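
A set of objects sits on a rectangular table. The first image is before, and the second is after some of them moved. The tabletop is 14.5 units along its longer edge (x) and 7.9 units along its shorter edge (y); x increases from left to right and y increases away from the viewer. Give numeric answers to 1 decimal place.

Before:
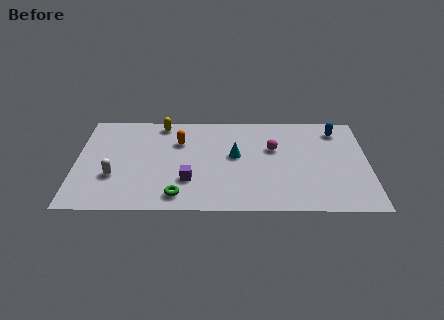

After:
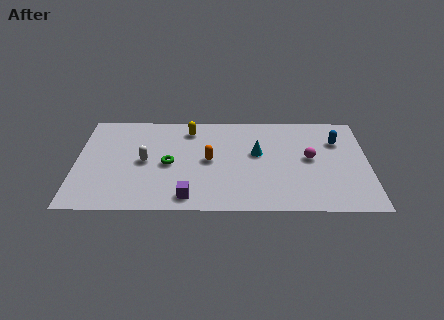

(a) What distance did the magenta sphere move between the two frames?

2.0

The magenta sphere was near (9.8, 5.0) before and (11.6, 4.2) after, so it travelled √(1.8² + 0.8²) ≈ 2.0 units.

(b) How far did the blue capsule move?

0.9

The blue capsule was near (13.0, 6.5) before and (13.0, 5.6) after, so it travelled √(0.0² + 0.9²) ≈ 0.9 units.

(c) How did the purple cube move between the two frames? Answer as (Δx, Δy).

(0.0, -1.3)

From the two frames, the purple cube sits at roughly (5.6, 2.4) before and (5.6, 1.1) after.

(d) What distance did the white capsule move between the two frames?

1.9

The white capsule moved from about (1.9, 2.7) to (3.4, 3.9), a distance of √(1.5² + 1.2²) ≈ 1.9.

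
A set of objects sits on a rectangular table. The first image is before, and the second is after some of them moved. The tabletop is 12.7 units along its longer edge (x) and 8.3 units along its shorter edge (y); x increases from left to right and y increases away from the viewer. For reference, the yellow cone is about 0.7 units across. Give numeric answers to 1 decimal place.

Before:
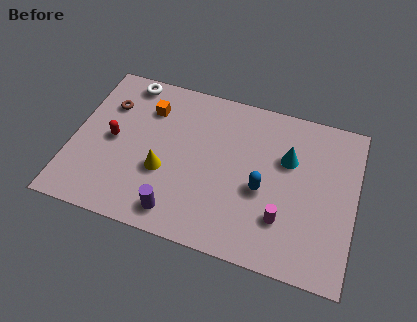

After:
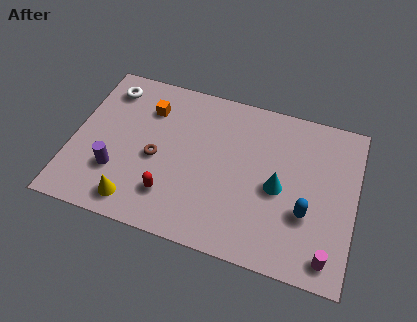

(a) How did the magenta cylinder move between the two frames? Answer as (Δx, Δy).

(2.1, -1.2)

From the two frames, the magenta cylinder sits at roughly (9.6, 2.3) before and (11.7, 1.1) after.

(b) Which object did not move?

the orange cube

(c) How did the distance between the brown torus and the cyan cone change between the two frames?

-2.7

The distance was about 8.2 in the first image and 5.5 in the second, so they moved 2.7 units closer together.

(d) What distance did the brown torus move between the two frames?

3.3

From (1.4, 5.9) to (3.8, 3.7), the brown torus covered √(2.4² + 2.2²) ≈ 3.3 units.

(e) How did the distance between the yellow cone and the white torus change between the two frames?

+1.1

The distance was about 4.8 in the first image and 5.9 in the second, so they moved 1.1 units further apart.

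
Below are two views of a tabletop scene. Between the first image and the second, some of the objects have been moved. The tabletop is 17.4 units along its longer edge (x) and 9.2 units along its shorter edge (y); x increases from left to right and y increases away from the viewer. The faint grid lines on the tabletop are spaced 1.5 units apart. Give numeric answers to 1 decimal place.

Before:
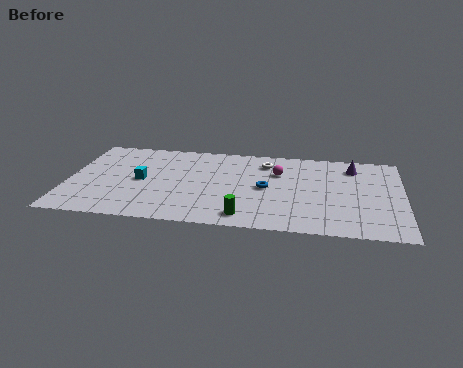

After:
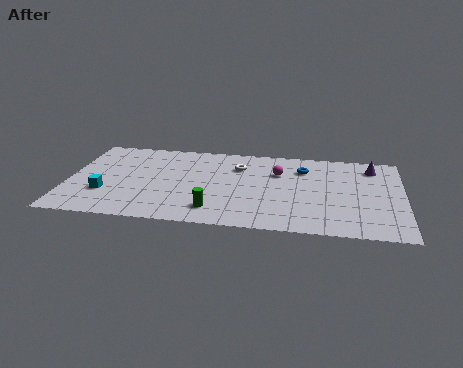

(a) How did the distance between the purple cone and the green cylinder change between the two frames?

+1.7

The distance was about 8.2 in the first image and 9.9 in the second, so they moved 1.7 units further apart.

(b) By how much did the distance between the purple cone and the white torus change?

+2.4

Before: roughly 4.6 units apart; after: 7.0. That's 2.4 units further apart.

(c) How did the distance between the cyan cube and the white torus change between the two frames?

+0.8

They were about 7.0 units apart before and 7.8 after — 0.8 units further apart.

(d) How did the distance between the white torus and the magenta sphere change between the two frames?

+0.9

The distance was about 1.2 in the first image and 2.1 in the second, so they moved 0.9 units further apart.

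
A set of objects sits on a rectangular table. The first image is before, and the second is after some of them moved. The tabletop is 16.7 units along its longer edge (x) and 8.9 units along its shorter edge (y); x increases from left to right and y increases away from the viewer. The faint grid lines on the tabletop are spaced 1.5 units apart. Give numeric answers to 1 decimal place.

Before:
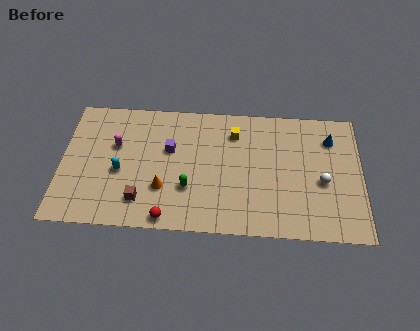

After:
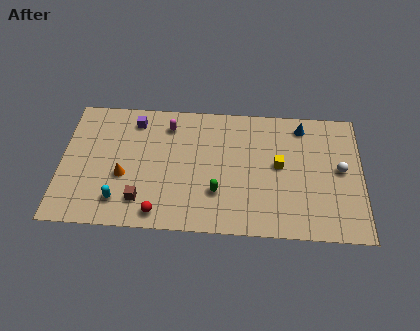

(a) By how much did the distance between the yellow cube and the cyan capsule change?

+2.3

The distance was about 7.0 in the first image and 9.3 in the second, so they moved 2.3 units further apart.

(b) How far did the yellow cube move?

3.3

From (9.6, 6.9) to (12.1, 4.8), the yellow cube covered √(2.5² + 2.1²) ≈ 3.3 units.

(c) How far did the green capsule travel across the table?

1.6

The green capsule moved from about (7.1, 2.9) to (8.7, 2.7), a distance of √(1.6² + 0.2²) ≈ 1.6.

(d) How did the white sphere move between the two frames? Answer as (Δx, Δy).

(1.0, 0.9)

From the two frames, the white sphere sits at roughly (14.5, 3.8) before and (15.5, 4.7) after.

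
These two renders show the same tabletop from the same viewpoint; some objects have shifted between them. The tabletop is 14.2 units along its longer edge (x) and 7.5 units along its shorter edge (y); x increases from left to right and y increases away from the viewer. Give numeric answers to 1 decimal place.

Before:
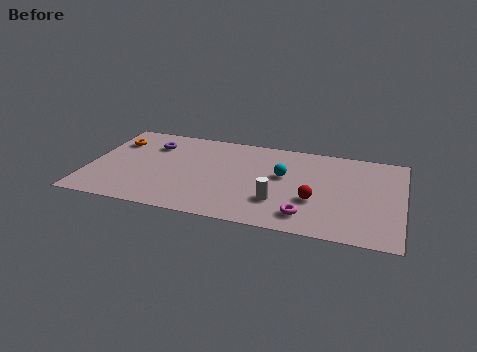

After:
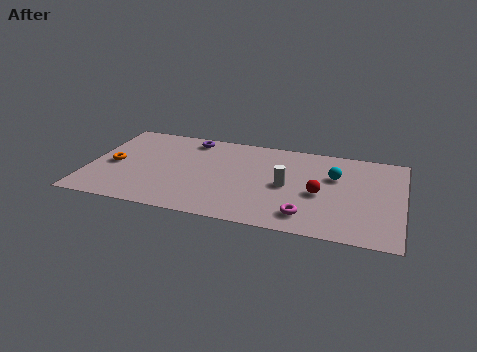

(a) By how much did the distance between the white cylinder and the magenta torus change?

+0.9

Before: roughly 1.5 units apart; after: 2.4. That's 0.9 units further apart.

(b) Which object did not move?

the magenta torus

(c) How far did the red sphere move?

0.6

From (10.3, 2.7) to (10.5, 3.3), the red sphere covered √(0.2² + 0.6²) ≈ 0.6 units.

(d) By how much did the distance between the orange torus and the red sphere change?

-0.3

The distance was about 9.7 in the first image and 9.4 in the second, so they moved 0.3 units closer together.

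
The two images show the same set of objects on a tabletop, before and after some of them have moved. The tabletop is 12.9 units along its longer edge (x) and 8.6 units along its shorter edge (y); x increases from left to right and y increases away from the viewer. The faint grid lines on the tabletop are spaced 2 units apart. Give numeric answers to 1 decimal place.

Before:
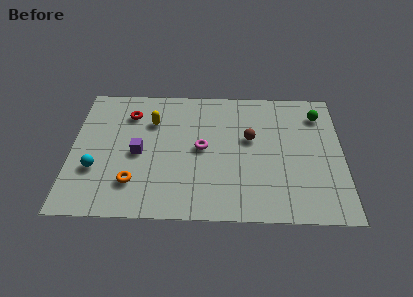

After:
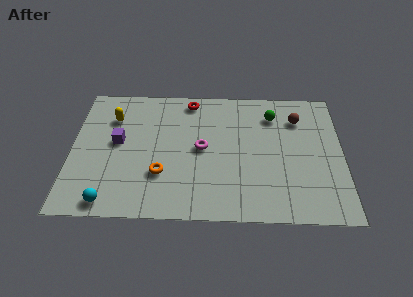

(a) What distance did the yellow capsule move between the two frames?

1.9

From (3.8, 6.1) to (1.9, 6.3), the yellow capsule covered √(1.9² + 0.2²) ≈ 1.9 units.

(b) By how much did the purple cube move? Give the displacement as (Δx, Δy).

(-1.0, 0.7)

The purple cube was at about (3.2, 4.0) and moved to about (2.2, 4.7).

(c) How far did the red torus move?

3.1

The red torus was near (2.7, 6.6) before and (5.6, 7.6) after, so it travelled √(2.9² + 1.0²) ≈ 3.1 units.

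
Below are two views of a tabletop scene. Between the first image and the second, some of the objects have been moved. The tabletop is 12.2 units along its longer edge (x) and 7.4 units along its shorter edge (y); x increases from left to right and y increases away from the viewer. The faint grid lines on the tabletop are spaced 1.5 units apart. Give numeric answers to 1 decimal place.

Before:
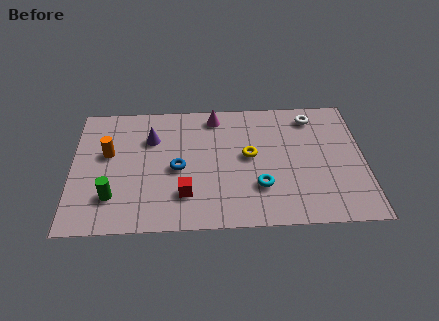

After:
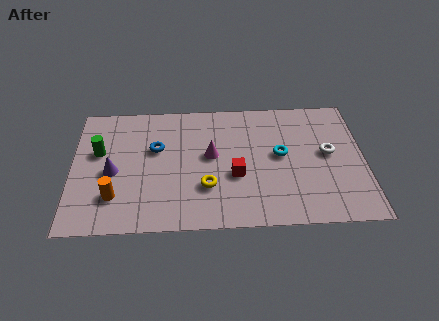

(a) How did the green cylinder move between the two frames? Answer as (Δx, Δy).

(-0.6, 2.6)

From the two frames, the green cylinder sits at roughly (1.7, 1.9) before and (1.1, 4.5) after.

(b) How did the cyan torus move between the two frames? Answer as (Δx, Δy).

(0.9, 1.8)

From the two frames, the cyan torus sits at roughly (7.8, 2.2) before and (8.7, 4.0) after.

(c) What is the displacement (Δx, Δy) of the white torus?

(0.6, -2.2)

From the two frames, the white torus sits at roughly (10.1, 6.2) before and (10.7, 4.0) after.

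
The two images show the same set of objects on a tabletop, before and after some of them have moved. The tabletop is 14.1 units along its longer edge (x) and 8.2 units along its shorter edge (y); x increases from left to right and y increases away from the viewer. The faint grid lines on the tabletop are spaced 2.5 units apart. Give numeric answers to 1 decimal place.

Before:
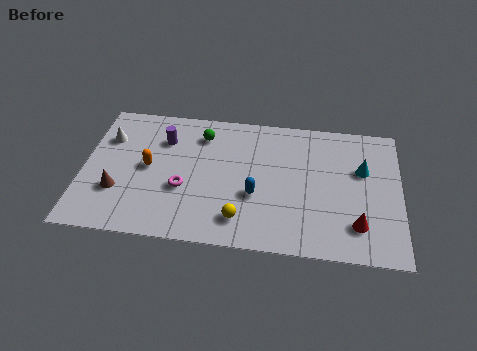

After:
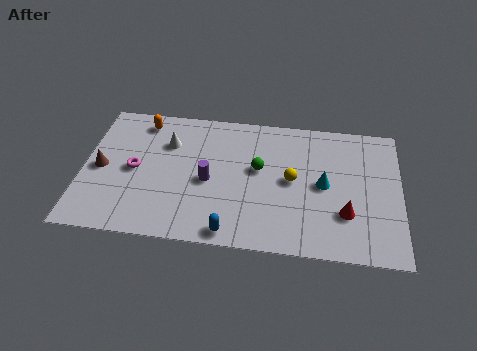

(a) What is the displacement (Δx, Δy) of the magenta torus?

(-2.2, 0.9)

The magenta torus started near (4.5, 3.1) and ended near (2.3, 4.0).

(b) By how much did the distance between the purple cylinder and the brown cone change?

+0.9

The distance was about 3.9 in the first image and 4.8 in the second, so they moved 0.9 units further apart.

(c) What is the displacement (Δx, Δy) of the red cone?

(-0.5, 0.6)

From the two frames, the red cone sits at roughly (12.2, 1.9) before and (11.7, 2.5) after.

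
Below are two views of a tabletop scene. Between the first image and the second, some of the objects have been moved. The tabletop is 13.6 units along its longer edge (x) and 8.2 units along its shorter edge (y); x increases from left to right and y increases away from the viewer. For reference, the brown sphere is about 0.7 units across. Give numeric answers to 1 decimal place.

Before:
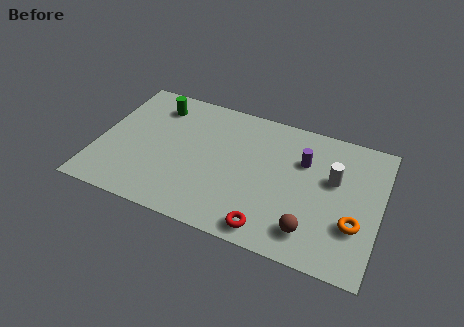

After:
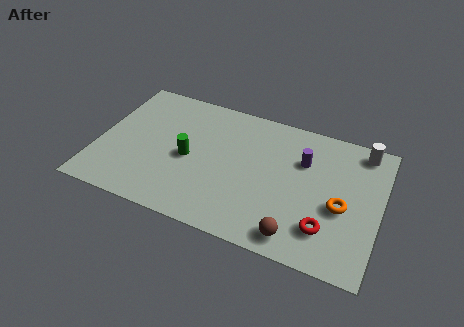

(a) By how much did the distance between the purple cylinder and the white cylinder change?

+1.5

The distance was about 1.6 in the first image and 3.1 in the second, so they moved 1.5 units further apart.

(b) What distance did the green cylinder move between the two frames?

3.4

From (2.5, 6.6) to (4.4, 3.8), the green cylinder covered √(1.9² + 2.8²) ≈ 3.4 units.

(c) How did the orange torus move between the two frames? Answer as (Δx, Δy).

(-0.7, 0.8)

The orange torus was at about (12.5, 2.7) and moved to about (11.8, 3.5).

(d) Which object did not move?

the purple cylinder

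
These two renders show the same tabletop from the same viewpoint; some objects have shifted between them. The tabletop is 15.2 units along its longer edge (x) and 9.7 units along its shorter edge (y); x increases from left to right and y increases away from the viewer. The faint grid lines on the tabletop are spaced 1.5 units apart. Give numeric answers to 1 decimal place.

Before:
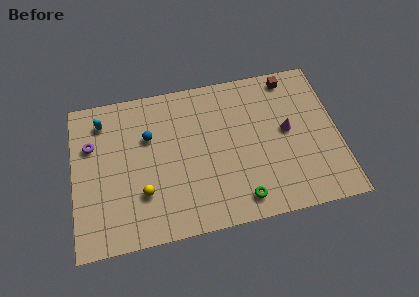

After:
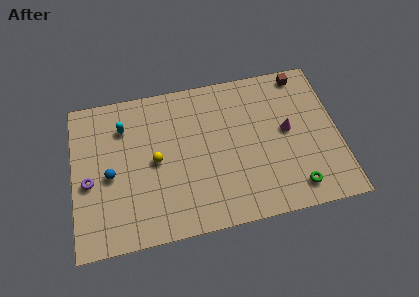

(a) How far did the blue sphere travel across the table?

3.0

From (4.4, 6.4) to (2.1, 4.4), the blue sphere covered √(2.3² + 2.0²) ≈ 3.0 units.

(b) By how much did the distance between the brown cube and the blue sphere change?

+3.5

They were about 8.6 units apart before and 12.1 after — 3.5 units further apart.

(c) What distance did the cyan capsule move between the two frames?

1.3

From (1.8, 7.9) to (3.0, 7.3), the cyan capsule covered √(1.2² + 0.6²) ≈ 1.3 units.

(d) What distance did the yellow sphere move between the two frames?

2.1

The yellow sphere was near (3.9, 2.9) before and (4.7, 4.8) after, so it travelled √(0.8² + 1.9²) ≈ 2.1 units.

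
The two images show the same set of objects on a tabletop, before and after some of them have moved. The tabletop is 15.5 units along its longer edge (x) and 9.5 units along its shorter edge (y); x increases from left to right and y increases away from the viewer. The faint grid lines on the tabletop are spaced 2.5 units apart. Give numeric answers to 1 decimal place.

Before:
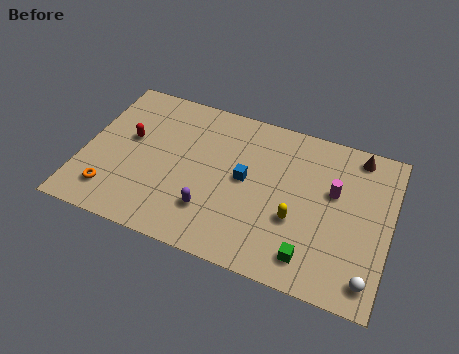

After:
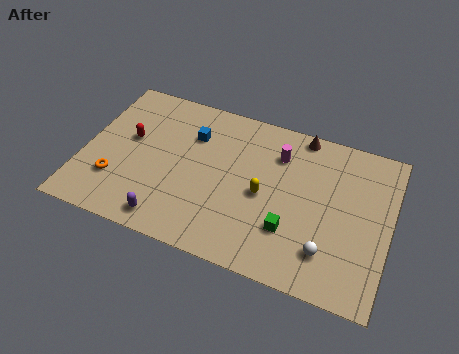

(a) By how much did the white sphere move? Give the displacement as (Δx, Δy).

(-2.1, 0.8)

The white sphere was at about (14.7, 1.4) and moved to about (12.6, 2.2).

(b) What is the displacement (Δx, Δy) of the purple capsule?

(-2.0, -1.3)

The purple capsule started near (6.7, 2.5) and ended near (4.7, 1.2).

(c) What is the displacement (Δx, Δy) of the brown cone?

(-2.9, 0.3)

The brown cone started near (13.6, 8.4) and ended near (10.7, 8.7).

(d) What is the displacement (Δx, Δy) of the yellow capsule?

(-1.7, 0.9)

From the two frames, the yellow capsule sits at roughly (10.9, 3.5) before and (9.2, 4.4) after.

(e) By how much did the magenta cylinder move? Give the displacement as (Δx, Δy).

(-2.9, 1.3)

From the two frames, the magenta cylinder sits at roughly (12.6, 5.8) before and (9.7, 7.1) after.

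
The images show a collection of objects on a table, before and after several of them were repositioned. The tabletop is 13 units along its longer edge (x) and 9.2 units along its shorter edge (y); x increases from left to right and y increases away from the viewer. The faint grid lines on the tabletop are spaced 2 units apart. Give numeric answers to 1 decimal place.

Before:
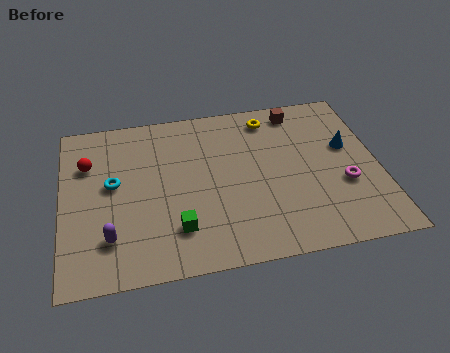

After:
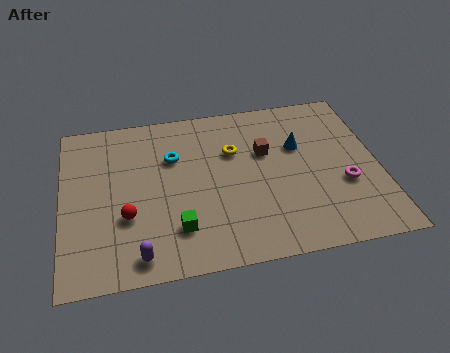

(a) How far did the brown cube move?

2.7

The brown cube moved from about (9.9, 8.0) to (8.4, 5.8), a distance of √(1.5² + 2.2²) ≈ 2.7.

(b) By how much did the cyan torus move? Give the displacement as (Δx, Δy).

(2.5, 1.1)

The cyan torus started near (2.1, 5.1) and ended near (4.6, 6.2).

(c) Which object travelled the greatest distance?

the red sphere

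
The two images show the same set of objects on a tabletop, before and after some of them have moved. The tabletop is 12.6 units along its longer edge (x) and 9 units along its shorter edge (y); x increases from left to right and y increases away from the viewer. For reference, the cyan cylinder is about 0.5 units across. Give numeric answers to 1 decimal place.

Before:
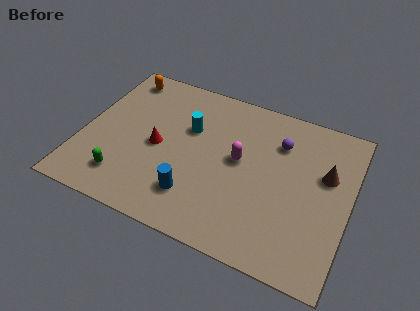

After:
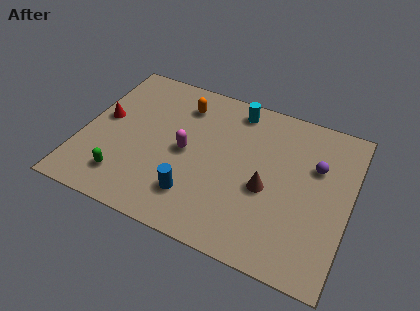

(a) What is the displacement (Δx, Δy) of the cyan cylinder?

(2.0, 2.0)

The cyan cylinder started near (4.9, 5.8) and ended near (6.9, 7.8).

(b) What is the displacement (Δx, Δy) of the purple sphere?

(1.8, -0.7)

From the two frames, the purple sphere sits at roughly (9.1, 6.6) before and (10.9, 5.9) after.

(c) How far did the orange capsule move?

3.2

The orange capsule was near (1.3, 7.8) before and (4.4, 7.1) after, so it travelled √(3.1² + 0.7²) ≈ 3.2 units.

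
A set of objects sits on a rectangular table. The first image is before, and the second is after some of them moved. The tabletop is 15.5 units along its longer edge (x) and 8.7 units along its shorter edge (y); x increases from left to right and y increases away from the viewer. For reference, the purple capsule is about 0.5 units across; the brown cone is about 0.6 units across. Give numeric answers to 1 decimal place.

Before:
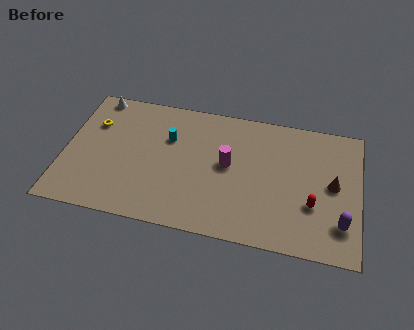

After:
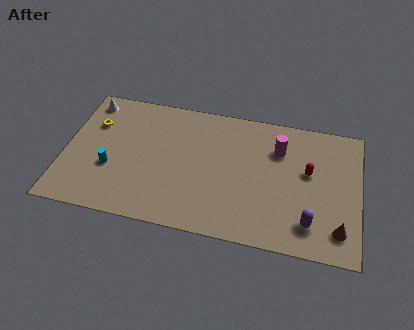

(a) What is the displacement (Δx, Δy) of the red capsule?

(-0.3, 2.1)

From the two frames, the red capsule sits at roughly (13.1, 3.0) before and (12.8, 5.1) after.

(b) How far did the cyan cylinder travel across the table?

3.9

The cyan cylinder moved from about (5.4, 5.8) to (2.5, 3.2), a distance of √(2.9² + 2.6²) ≈ 3.9.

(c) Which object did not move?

the yellow torus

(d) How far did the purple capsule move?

1.6

The purple capsule moved from about (14.6, 2.1) to (13.0, 1.8), a distance of √(1.6² + 0.3²) ≈ 1.6.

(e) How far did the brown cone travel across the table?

2.8

The brown cone moved from about (14.1, 4.5) to (14.5, 1.7), a distance of √(0.4² + 2.8²) ≈ 2.8.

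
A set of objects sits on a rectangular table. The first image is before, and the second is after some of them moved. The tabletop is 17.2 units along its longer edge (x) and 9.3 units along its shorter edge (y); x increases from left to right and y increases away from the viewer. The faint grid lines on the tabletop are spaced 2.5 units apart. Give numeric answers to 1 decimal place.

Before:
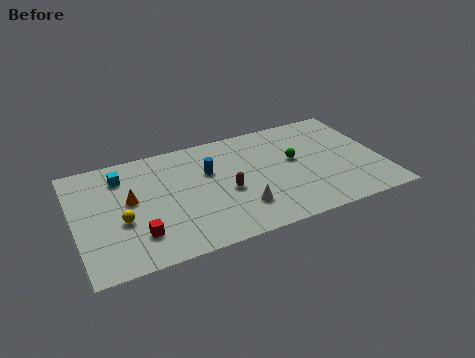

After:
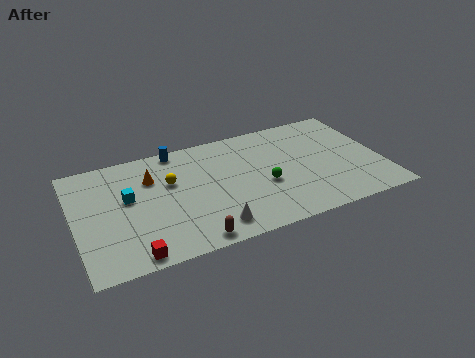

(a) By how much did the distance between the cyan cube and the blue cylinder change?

-0.7

Before: roughly 5.0 units apart; after: 4.3. That's 0.7 units closer together.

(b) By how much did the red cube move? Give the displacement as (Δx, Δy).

(-0.4, -1.4)

The red cube was at about (3.3, 2.3) and moved to about (2.9, 0.9).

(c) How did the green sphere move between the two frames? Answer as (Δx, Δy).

(-1.9, -1.5)

The green sphere started near (12.4, 5.3) and ended near (10.5, 3.8).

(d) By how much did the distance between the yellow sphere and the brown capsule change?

-0.9

The distance was about 5.9 in the first image and 5.0 in the second, so they moved 0.9 units closer together.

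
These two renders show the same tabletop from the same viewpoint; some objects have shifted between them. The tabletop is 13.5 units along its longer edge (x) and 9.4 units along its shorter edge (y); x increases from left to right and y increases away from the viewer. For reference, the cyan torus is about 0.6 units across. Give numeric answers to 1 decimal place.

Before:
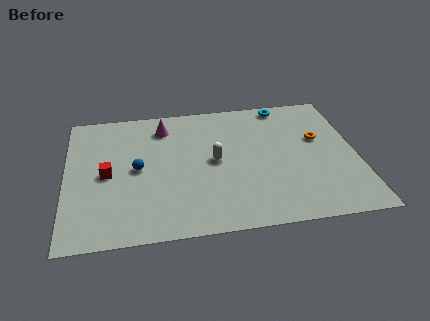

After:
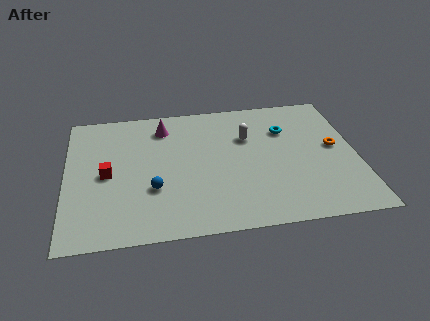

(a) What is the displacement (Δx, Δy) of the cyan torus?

(0.0, -1.9)

The cyan torus was at about (10.3, 8.5) and moved to about (10.3, 6.6).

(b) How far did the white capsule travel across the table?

2.2

The white capsule was near (6.9, 4.8) before and (8.5, 6.3) after, so it travelled √(1.6² + 1.5²) ≈ 2.2 units.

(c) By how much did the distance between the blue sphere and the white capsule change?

+1.9

They were about 3.6 units apart before and 5.5 after — 1.9 units further apart.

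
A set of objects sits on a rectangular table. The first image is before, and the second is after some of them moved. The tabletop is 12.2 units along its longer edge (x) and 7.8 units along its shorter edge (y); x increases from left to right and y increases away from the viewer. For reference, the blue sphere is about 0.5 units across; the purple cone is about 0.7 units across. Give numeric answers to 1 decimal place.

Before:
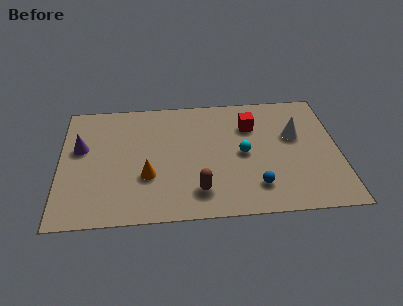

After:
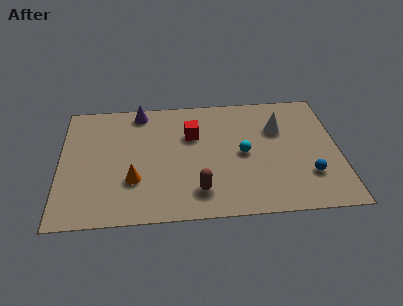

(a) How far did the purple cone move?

3.4

The purple cone was near (0.9, 4.7) before and (3.5, 6.9) after, so it travelled √(2.6² + 2.2²) ≈ 3.4 units.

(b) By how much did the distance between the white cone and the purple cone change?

-3.1

The distance was about 9.4 in the first image and 6.3 in the second, so they moved 3.1 units closer together.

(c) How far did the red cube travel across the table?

2.6

The red cube was near (8.4, 5.6) before and (5.8, 5.2) after, so it travelled √(2.6² + 0.4²) ≈ 2.6 units.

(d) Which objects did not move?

the cyan sphere and the brown capsule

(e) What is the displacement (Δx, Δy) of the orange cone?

(-0.6, -0.2)

From the two frames, the orange cone sits at roughly (3.8, 2.7) before and (3.2, 2.5) after.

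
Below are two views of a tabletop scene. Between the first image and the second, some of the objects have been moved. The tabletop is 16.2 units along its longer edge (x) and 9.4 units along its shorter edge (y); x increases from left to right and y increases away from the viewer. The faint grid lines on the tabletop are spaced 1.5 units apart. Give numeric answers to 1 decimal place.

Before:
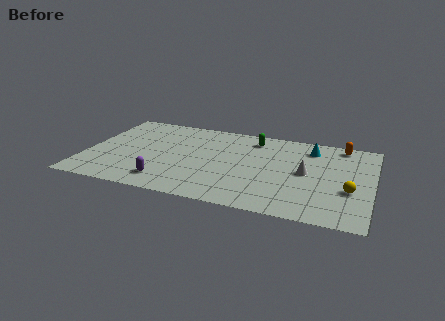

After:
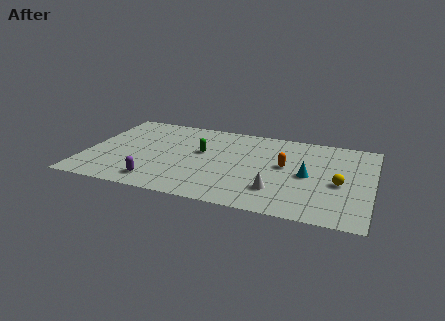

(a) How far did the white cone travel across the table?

2.8

From (12.5, 4.8) to (11.0, 2.4), the white cone covered √(1.5² + 2.4²) ≈ 2.8 units.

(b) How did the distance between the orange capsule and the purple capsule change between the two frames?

-3.7

Before: roughly 11.6 units apart; after: 7.9. That's 3.7 units closer together.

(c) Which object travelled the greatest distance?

the orange capsule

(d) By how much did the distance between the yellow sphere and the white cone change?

+1.0

Before: roughly 2.8 units apart; after: 3.8. That's 1.0 units further apart.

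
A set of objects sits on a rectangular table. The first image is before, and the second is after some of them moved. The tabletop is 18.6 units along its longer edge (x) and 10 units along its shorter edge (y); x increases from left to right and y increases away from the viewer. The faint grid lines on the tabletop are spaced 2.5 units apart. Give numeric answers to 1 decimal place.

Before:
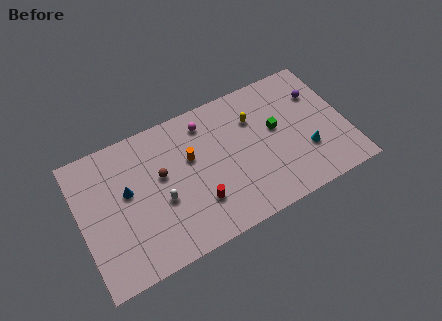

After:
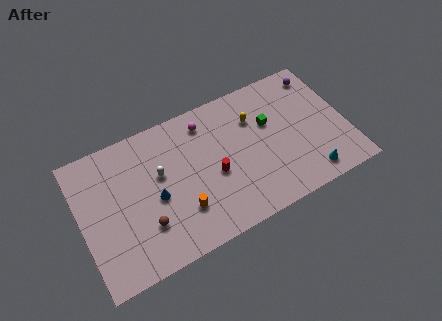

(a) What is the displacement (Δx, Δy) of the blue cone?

(1.8, -1.3)

From the two frames, the blue cone sits at roughly (3.3, 5.8) before and (5.1, 4.5) after.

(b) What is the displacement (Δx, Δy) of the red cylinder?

(1.3, 1.5)

The red cylinder was at about (7.9, 2.8) and moved to about (9.2, 4.3).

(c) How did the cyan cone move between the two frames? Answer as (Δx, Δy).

(-0.1, -1.8)

The cyan cone started near (15.6, 3.2) and ended near (15.5, 1.4).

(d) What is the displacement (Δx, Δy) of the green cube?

(-0.4, 0.6)

From the two frames, the green cube sits at roughly (13.8, 5.7) before and (13.4, 6.3) after.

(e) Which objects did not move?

the magenta sphere and the yellow capsule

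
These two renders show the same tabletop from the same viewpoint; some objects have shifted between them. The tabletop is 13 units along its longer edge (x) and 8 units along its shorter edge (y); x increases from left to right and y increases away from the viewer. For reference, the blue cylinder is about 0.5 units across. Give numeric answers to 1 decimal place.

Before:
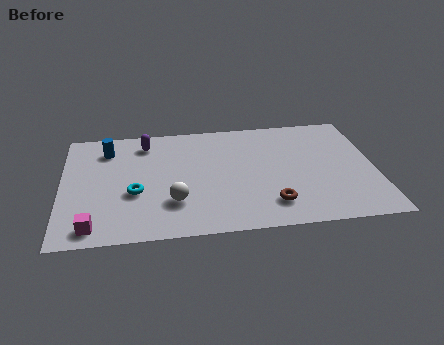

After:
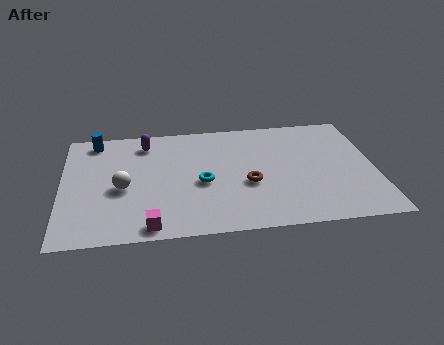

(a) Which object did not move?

the purple capsule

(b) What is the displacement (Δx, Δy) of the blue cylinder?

(-0.5, 0.7)

From the two frames, the blue cylinder sits at roughly (1.9, 6.3) before and (1.4, 7.0) after.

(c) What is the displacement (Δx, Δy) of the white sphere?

(-2.1, 1.2)

The white sphere was at about (4.6, 2.3) and moved to about (2.5, 3.5).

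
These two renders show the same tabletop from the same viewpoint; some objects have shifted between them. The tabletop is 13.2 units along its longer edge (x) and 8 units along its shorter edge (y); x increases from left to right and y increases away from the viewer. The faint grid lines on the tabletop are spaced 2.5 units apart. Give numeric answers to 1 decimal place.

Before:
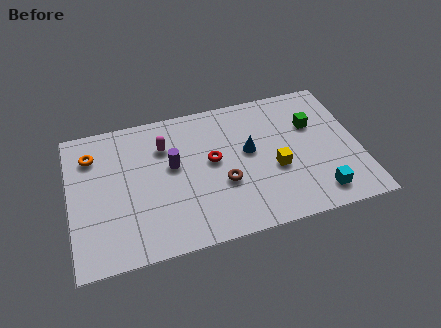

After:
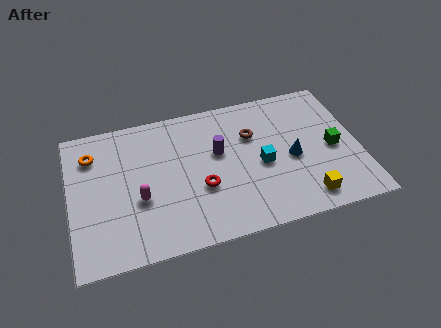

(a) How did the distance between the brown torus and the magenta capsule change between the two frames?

+2.0

The distance was about 3.8 in the first image and 5.8 in the second, so they moved 2.0 units further apart.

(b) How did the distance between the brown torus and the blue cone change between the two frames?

+0.5

Before: roughly 2.0 units apart; after: 2.5. That's 0.5 units further apart.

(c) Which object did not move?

the orange torus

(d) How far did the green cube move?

1.8

The green cube was near (11.2, 5.3) before and (12.0, 3.7) after, so it travelled √(0.8² + 1.6²) ≈ 1.8 units.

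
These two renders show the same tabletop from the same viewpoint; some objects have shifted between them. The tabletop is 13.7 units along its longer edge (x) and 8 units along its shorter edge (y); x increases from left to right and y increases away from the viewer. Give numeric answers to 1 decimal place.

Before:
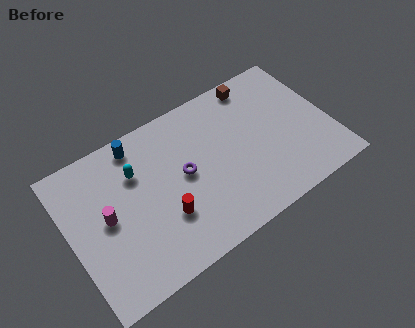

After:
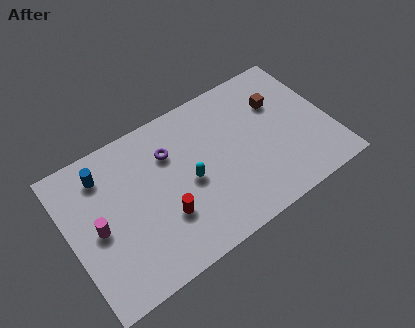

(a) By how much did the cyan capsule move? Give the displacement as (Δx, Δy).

(2.5, -1.9)

The cyan capsule started near (3.7, 5.6) and ended near (6.2, 3.7).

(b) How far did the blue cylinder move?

2.0

The blue cylinder moved from about (4.0, 7.0) to (2.1, 6.4), a distance of √(1.9² + 0.6²) ≈ 2.0.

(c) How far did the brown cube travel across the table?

1.8

The brown cube moved from about (10.4, 7.1) to (11.3, 5.5), a distance of √(0.9² + 1.6²) ≈ 1.8.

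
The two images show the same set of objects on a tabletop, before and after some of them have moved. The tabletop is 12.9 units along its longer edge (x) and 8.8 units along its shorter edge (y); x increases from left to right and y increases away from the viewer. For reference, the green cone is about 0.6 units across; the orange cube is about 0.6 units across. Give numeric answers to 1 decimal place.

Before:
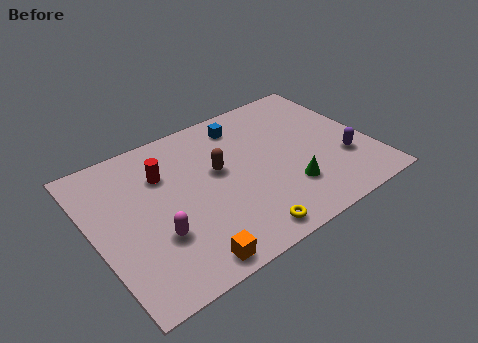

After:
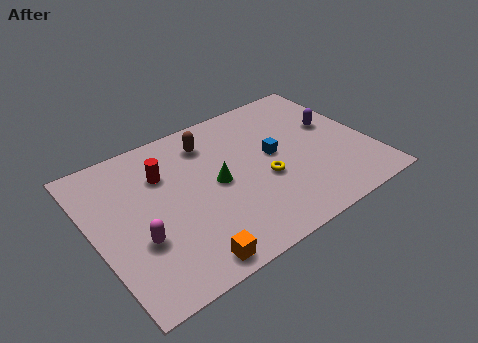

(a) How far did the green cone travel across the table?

3.6

The green cone was near (8.7, 2.4) before and (5.7, 4.4) after, so it travelled √(3.0² + 2.0²) ≈ 3.6 units.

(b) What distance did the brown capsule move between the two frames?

1.9

From (5.9, 5.1) to (5.8, 7.0), the brown capsule covered √(0.1² + 1.9²) ≈ 1.9 units.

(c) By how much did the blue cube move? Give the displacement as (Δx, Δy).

(1.0, -2.6)

The blue cube was at about (7.5, 7.3) and moved to about (8.5, 4.7).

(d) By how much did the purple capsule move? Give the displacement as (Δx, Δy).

(0.0, 2.4)

From the two frames, the purple capsule sits at roughly (11.5, 2.8) before and (11.5, 5.2) after.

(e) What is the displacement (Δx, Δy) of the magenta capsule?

(-0.8, 0.2)

The magenta capsule started near (2.6, 2.9) and ended near (1.8, 3.1).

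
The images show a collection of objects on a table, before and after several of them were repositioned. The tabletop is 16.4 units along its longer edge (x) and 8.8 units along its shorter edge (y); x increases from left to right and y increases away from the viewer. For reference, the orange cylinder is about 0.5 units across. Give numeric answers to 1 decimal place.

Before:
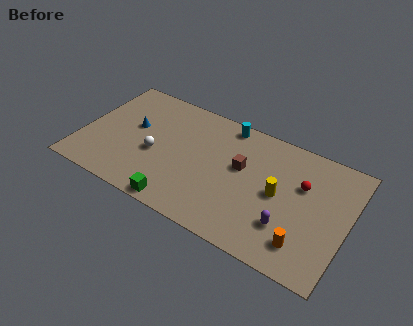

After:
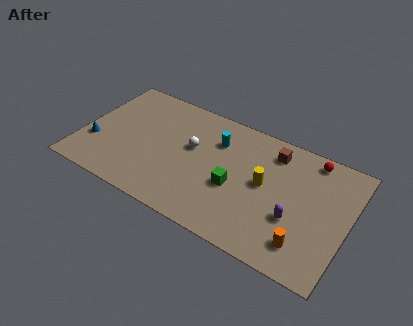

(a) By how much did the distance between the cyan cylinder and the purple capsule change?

-0.9

They were about 7.0 units apart before and 6.1 after — 0.9 units closer together.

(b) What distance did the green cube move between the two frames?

4.1

The green cube moved from about (6.6, 0.8) to (9.6, 3.6), a distance of √(3.0² + 2.8²) ≈ 4.1.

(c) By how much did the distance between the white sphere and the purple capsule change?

-1.6

The distance was about 8.5 in the first image and 6.9 in the second, so they moved 1.6 units closer together.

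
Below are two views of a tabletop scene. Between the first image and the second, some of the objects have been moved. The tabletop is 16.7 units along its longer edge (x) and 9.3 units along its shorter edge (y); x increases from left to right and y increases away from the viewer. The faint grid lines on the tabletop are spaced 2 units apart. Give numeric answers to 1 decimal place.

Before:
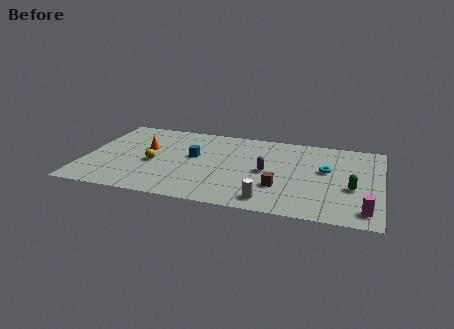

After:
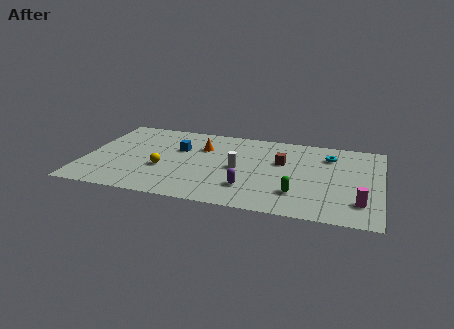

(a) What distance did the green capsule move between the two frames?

3.3

The green capsule was near (15.1, 3.7) before and (12.1, 2.4) after, so it travelled √(3.0² + 1.3²) ≈ 3.3 units.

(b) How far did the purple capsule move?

2.3

The purple capsule moved from about (10.3, 4.5) to (9.4, 2.4), a distance of √(0.9² + 2.1²) ≈ 2.3.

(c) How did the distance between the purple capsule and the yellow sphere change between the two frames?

-1.4

The distance was about 6.4 in the first image and 5.0 in the second, so they moved 1.4 units closer together.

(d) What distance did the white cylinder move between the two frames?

3.7

The white cylinder moved from about (10.6, 1.3) to (8.7, 4.5), a distance of √(1.9² + 3.2²) ≈ 3.7.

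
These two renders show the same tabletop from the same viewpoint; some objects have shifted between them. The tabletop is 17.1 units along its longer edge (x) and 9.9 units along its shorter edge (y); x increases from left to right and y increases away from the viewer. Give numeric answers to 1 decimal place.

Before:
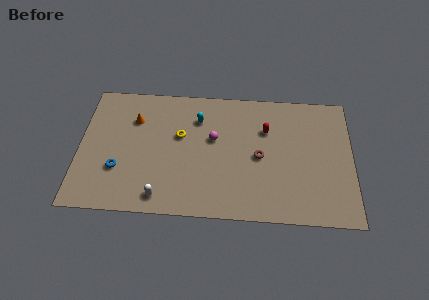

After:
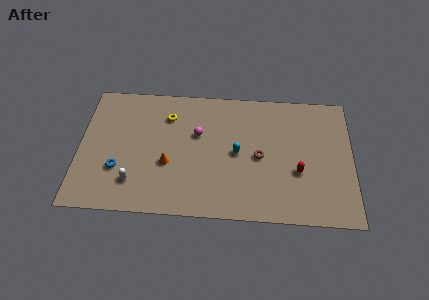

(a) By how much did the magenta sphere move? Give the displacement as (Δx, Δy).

(-1.0, 0.3)

The magenta sphere started near (8.4, 5.9) and ended near (7.4, 6.2).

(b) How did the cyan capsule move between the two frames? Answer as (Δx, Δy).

(2.5, -2.5)

From the two frames, the cyan capsule sits at roughly (7.4, 7.4) before and (9.9, 4.9) after.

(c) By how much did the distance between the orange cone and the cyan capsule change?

+0.4

Before: roughly 4.0 units apart; after: 4.4. That's 0.4 units further apart.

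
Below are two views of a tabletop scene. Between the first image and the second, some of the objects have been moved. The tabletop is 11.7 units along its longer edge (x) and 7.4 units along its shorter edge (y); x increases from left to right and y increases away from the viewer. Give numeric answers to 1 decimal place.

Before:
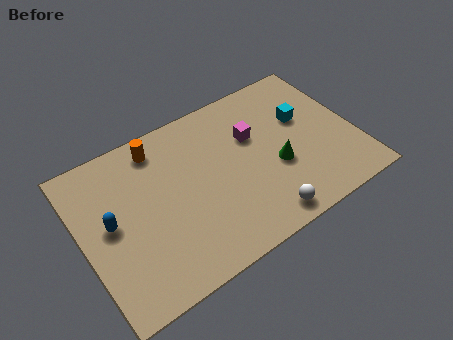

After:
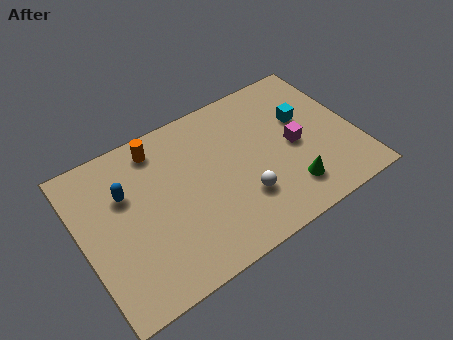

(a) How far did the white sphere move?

1.4

The white sphere was near (7.2, 0.9) before and (6.6, 2.2) after, so it travelled √(0.6² + 1.3²) ≈ 1.4 units.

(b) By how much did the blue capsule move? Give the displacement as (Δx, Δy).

(0.8, 1.0)

The blue capsule started near (1.2, 3.9) and ended near (2.0, 4.9).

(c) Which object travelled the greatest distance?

the magenta cube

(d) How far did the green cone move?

1.3

The green cone moved from about (8.2, 2.9) to (8.5, 1.6), a distance of √(0.3² + 1.3²) ≈ 1.3.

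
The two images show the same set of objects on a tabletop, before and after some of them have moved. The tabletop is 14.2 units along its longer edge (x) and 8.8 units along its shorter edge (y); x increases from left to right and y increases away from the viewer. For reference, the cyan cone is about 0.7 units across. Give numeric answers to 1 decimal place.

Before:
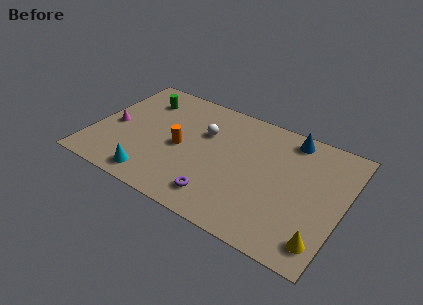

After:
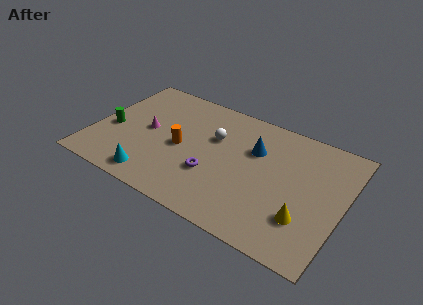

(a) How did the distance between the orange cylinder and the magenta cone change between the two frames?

-1.9

They were about 3.9 units apart before and 2.0 after — 1.9 units closer together.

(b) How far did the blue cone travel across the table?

2.5

The blue cone moved from about (10.8, 7.7) to (9.0, 5.9), a distance of √(1.8² + 1.8²) ≈ 2.5.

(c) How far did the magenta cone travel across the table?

2.0

The magenta cone moved from about (1.1, 4.0) to (3.0, 4.5), a distance of √(1.9² + 0.5²) ≈ 2.0.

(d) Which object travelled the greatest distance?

the green cylinder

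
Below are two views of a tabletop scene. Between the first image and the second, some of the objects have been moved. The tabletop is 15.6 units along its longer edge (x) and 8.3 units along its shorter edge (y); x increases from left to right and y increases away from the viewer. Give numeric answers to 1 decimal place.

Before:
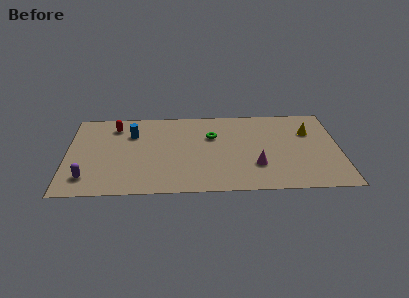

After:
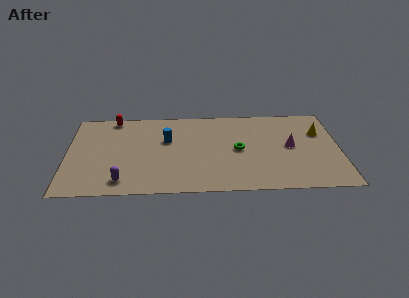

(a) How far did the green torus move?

2.1

The green torus was near (8.3, 5.5) before and (9.8, 4.1) after, so it travelled √(1.5² + 1.4²) ≈ 2.1 units.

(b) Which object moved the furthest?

the magenta cone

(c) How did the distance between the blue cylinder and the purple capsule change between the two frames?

-0.3

They were about 4.9 units apart before and 4.6 after — 0.3 units closer together.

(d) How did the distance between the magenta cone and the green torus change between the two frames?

-0.9

They were about 3.9 units apart before and 3.0 after — 0.9 units closer together.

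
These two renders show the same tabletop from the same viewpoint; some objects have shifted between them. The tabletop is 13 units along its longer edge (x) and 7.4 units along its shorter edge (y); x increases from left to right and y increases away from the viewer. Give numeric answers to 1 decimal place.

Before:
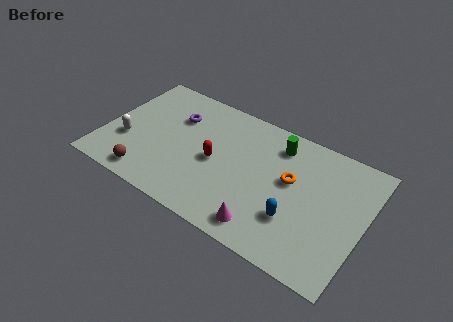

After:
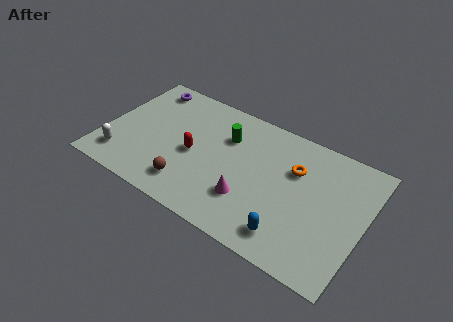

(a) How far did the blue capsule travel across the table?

1.0

The blue capsule was near (9.8, 2.3) before and (9.7, 1.3) after, so it travelled √(0.1² + 1.0²) ≈ 1.0 units.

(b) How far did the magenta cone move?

1.5

From (8.5, 1.1) to (7.5, 2.2), the magenta cone covered √(1.0² + 1.1²) ≈ 1.5 units.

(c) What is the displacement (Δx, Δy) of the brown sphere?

(2.0, 0.5)

From the two frames, the brown sphere sits at roughly (2.6, 1.0) before and (4.6, 1.5) after.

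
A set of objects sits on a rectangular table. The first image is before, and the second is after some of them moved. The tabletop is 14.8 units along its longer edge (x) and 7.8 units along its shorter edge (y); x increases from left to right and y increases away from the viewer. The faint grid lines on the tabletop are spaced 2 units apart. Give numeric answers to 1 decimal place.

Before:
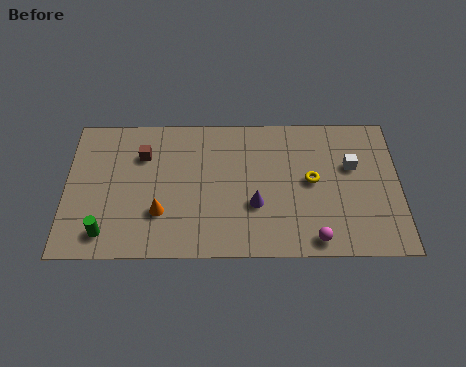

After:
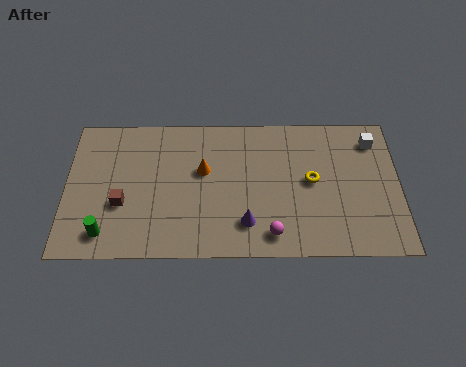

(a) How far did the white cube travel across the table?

1.7

The white cube moved from about (12.7, 4.9) to (13.7, 6.3), a distance of √(1.0² + 1.4²) ≈ 1.7.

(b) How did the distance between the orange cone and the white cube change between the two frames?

-1.1

The distance was about 8.9 in the first image and 7.8 in the second, so they moved 1.1 units closer together.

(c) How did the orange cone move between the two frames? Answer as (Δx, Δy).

(1.9, 2.3)

The orange cone started near (4.2, 2.4) and ended near (6.1, 4.7).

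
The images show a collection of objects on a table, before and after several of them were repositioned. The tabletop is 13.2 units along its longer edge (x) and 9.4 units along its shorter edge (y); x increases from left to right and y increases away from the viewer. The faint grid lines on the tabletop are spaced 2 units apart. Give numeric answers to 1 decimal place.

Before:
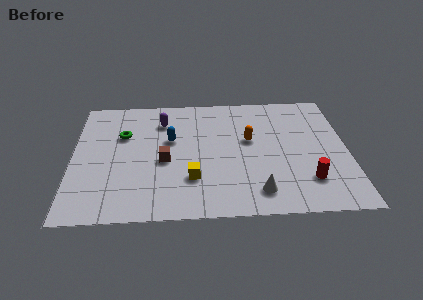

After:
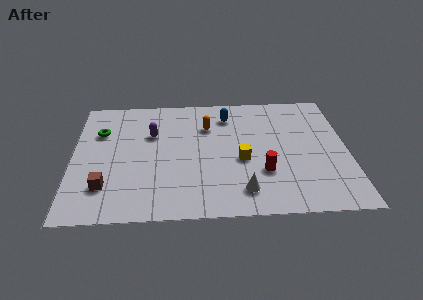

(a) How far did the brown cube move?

3.3

From (4.4, 4.1) to (1.6, 2.3), the brown cube covered √(2.8² + 1.8²) ≈ 3.3 units.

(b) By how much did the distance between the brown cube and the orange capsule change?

+2.3

They were about 4.3 units apart before and 6.6 after — 2.3 units further apart.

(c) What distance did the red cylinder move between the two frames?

2.2

The red cylinder moved from about (11.2, 2.3) to (9.1, 3.0), a distance of √(2.1² + 0.7²) ≈ 2.2.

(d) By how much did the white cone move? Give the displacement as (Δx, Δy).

(-0.7, 0.1)

The white cone was at about (8.8, 1.6) and moved to about (8.1, 1.7).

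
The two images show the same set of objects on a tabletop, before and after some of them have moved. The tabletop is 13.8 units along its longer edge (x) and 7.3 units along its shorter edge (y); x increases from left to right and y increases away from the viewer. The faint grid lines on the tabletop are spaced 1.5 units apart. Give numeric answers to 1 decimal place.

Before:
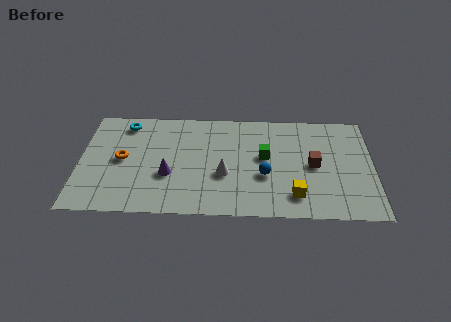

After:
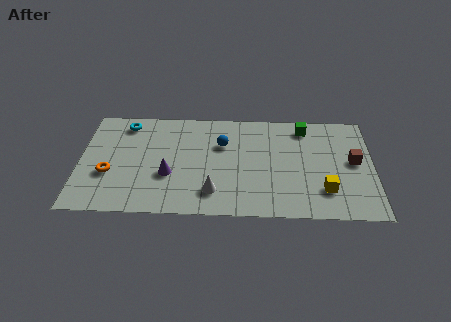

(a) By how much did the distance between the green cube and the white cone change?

+4.0

Before: roughly 2.3 units apart; after: 6.3. That's 4.0 units further apart.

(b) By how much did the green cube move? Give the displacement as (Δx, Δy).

(1.9, 2.1)

From the two frames, the green cube sits at roughly (8.7, 4.1) before and (10.6, 6.2) after.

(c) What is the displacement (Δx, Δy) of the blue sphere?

(-2.0, 2.1)

The blue sphere was at about (8.7, 2.8) and moved to about (6.7, 4.9).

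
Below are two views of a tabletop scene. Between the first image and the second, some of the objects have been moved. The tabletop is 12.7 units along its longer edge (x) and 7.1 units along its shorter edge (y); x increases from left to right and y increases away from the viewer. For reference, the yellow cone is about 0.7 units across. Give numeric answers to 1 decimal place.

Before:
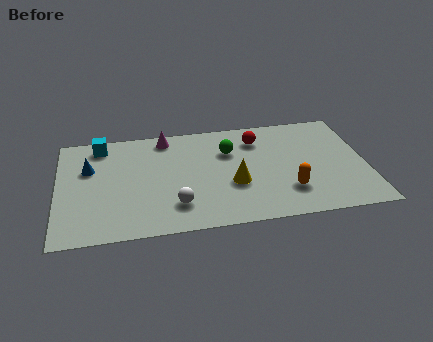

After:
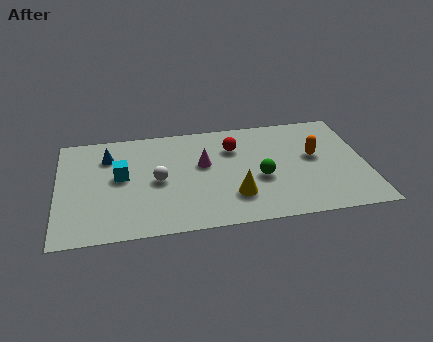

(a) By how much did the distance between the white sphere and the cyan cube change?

-3.7

The distance was about 5.3 in the first image and 1.6 in the second, so they moved 3.7 units closer together.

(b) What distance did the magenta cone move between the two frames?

2.5

The magenta cone was near (4.5, 6.2) before and (6.0, 4.2) after, so it travelled √(1.5² + 2.0²) ≈ 2.5 units.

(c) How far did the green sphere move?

2.3

The green sphere moved from about (7.1, 4.9) to (8.3, 2.9), a distance of √(1.2² + 2.0²) ≈ 2.3.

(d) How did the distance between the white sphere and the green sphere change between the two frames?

+0.3

They were about 3.9 units apart before and 4.2 after — 0.3 units further apart.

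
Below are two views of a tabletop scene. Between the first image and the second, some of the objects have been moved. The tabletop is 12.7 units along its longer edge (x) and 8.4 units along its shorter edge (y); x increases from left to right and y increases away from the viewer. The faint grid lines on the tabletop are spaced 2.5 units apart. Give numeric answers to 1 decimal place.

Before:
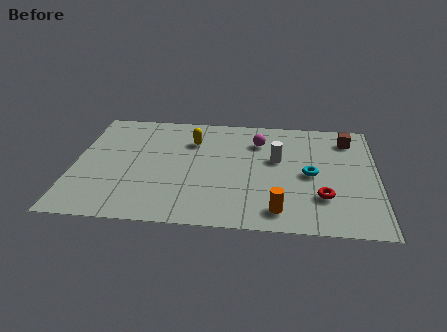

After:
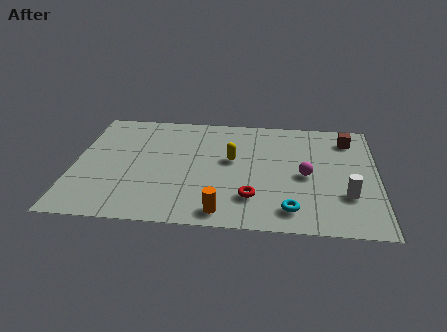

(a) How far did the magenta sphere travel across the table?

3.1

From (7.7, 6.3) to (9.7, 3.9), the magenta sphere covered √(2.0² + 2.4²) ≈ 3.1 units.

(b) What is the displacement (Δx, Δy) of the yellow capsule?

(1.7, -1.3)

The yellow capsule was at about (4.9, 6.1) and moved to about (6.6, 4.8).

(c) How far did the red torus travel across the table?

2.9

From (10.4, 2.4) to (7.5, 2.1), the red torus covered √(2.9² + 0.3²) ≈ 2.9 units.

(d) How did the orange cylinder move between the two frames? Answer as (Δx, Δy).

(-2.3, -0.3)

The orange cylinder started near (8.6, 1.3) and ended near (6.3, 1.0).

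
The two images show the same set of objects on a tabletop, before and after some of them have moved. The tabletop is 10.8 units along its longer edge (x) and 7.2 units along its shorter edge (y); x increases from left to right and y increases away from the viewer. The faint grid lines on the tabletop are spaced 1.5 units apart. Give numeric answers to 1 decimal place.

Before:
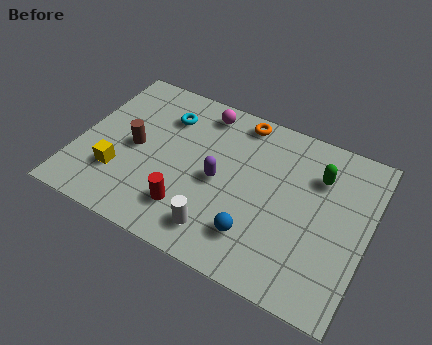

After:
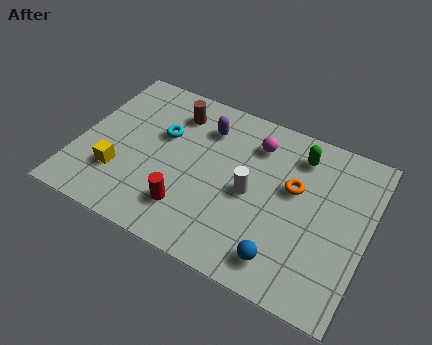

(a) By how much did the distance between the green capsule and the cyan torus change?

-0.6

The distance was about 5.8 in the first image and 5.2 in the second, so they moved 0.6 units closer together.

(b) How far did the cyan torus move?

0.9

From (3.0, 5.4) to (3.0, 4.5), the cyan torus covered √(0.0² + 0.9²) ≈ 0.9 units.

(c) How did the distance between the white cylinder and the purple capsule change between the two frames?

+0.8

Before: roughly 2.1 units apart; after: 2.9. That's 0.8 units further apart.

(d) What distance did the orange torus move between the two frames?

3.1

The orange torus was near (5.7, 6.4) before and (8.0, 4.3) after, so it travelled √(2.3² + 2.1²) ≈ 3.1 units.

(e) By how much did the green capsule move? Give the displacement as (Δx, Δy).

(-0.8, 0.6)

From the two frames, the green capsule sits at roughly (8.8, 5.2) before and (8.0, 5.8) after.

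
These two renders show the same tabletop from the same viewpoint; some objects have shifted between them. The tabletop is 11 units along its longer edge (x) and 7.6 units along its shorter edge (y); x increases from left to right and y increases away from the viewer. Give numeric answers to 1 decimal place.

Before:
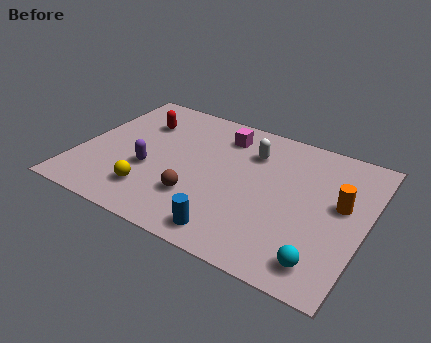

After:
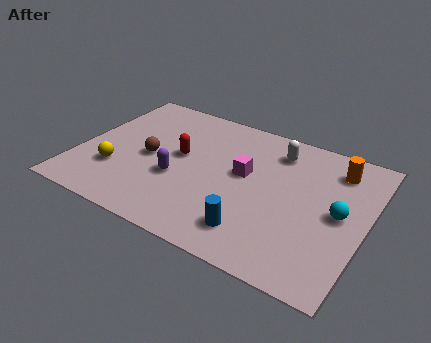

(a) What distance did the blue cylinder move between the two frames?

0.9

The blue cylinder was near (6.3, 1.0) before and (7.1, 1.5) after, so it travelled √(0.8² + 0.5²) ≈ 0.9 units.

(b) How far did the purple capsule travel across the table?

1.1

The purple capsule moved from about (2.8, 2.9) to (3.9, 2.9), a distance of √(1.1² + 0.0²) ≈ 1.1.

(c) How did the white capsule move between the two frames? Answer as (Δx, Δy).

(0.9, 0.5)

From the two frames, the white capsule sits at roughly (6.4, 5.6) before and (7.3, 6.1) after.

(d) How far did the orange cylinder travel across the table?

1.8

The orange cylinder moved from about (10.0, 4.3) to (9.6, 6.1), a distance of √(0.4² + 1.8²) ≈ 1.8.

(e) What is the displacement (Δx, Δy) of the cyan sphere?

(0.3, 2.6)

The cyan sphere started near (9.7, 1.2) and ended near (10.0, 3.8).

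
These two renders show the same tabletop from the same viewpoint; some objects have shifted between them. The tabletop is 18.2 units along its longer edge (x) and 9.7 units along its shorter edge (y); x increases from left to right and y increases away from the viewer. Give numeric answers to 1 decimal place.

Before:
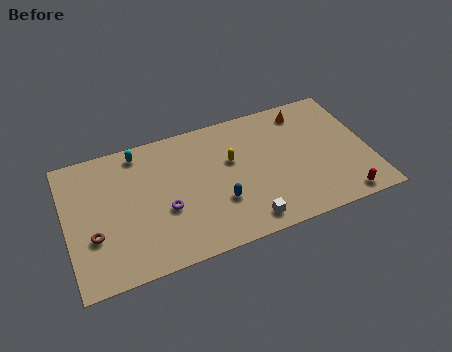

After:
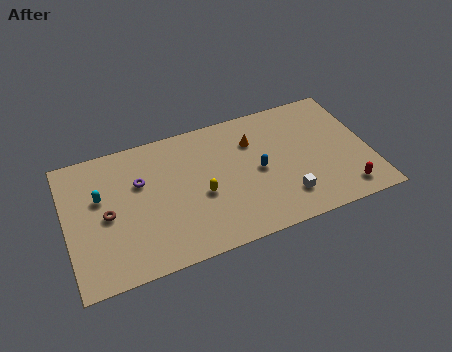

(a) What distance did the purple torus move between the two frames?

2.8

The purple torus was near (5.8, 3.8) before and (4.5, 6.3) after, so it travelled √(1.3² + 2.5²) ≈ 2.8 units.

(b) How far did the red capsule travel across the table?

0.5

The red capsule moved from about (16.2, 1.0) to (16.4, 1.5), a distance of √(0.2² + 0.5²) ≈ 0.5.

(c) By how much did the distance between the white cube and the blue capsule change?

+0.5

Before: roughly 2.4 units apart; after: 2.9. That's 0.5 units further apart.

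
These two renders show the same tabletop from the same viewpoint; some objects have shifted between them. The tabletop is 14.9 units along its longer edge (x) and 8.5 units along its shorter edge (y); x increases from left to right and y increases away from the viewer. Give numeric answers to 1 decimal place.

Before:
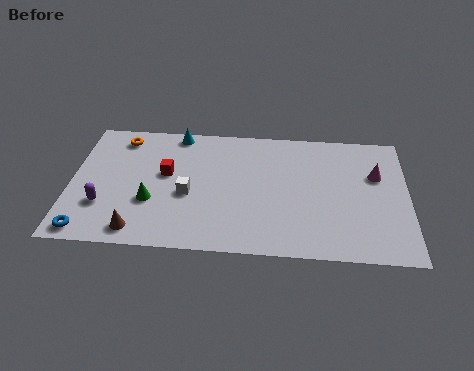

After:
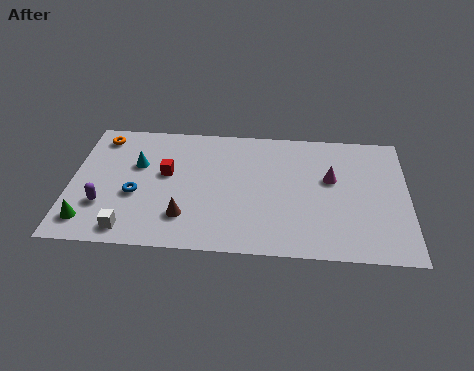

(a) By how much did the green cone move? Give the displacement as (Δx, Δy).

(-2.7, -1.5)

From the two frames, the green cone sits at roughly (3.6, 3.0) before and (0.9, 1.5) after.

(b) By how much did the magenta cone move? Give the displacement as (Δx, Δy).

(-2.0, -0.4)

From the two frames, the magenta cone sits at roughly (13.5, 5.5) before and (11.5, 5.1) after.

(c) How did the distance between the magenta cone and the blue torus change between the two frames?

-4.6

They were about 13.4 units apart before and 8.8 after — 4.6 units closer together.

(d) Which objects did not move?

the red cube and the purple capsule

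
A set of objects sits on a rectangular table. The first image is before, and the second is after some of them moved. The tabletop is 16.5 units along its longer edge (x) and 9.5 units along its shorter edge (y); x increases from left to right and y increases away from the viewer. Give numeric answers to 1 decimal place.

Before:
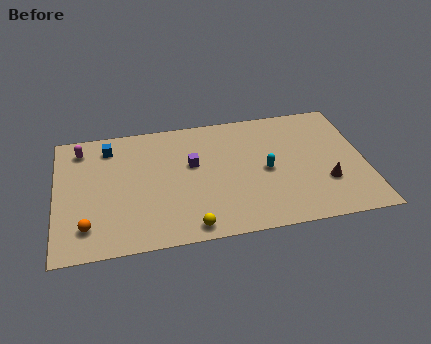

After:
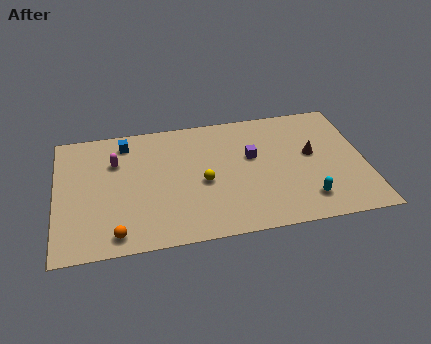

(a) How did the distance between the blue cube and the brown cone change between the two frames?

-2.1

They were about 12.4 units apart before and 10.3 after — 2.1 units closer together.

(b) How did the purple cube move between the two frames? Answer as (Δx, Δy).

(3.2, 0.0)

From the two frames, the purple cube sits at roughly (7.3, 5.7) before and (10.5, 5.7) after.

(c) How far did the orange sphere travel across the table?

1.7

The orange sphere was near (1.6, 2.0) before and (3.1, 1.2) after, so it travelled √(1.5² + 0.8²) ≈ 1.7 units.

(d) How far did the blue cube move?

0.9

From (2.9, 7.8) to (3.8, 8.0), the blue cube covered √(0.9² + 0.2²) ≈ 0.9 units.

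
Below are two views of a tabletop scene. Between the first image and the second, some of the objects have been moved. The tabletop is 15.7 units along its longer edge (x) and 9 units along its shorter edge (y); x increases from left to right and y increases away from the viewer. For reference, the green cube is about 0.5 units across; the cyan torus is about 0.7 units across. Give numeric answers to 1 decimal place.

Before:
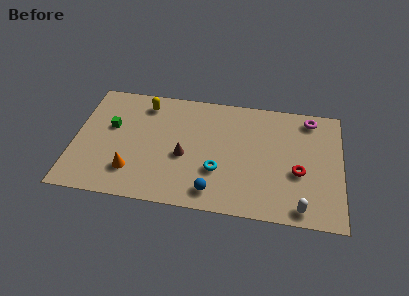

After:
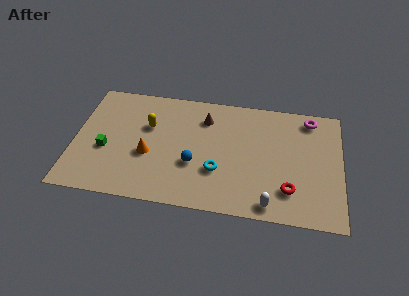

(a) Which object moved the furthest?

the brown cone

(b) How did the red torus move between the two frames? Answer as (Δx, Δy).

(-0.5, -1.4)

The red torus started near (13.2, 3.6) and ended near (12.7, 2.2).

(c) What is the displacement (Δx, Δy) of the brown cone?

(1.1, 3.1)

The brown cone started near (6.5, 3.8) and ended near (7.6, 6.9).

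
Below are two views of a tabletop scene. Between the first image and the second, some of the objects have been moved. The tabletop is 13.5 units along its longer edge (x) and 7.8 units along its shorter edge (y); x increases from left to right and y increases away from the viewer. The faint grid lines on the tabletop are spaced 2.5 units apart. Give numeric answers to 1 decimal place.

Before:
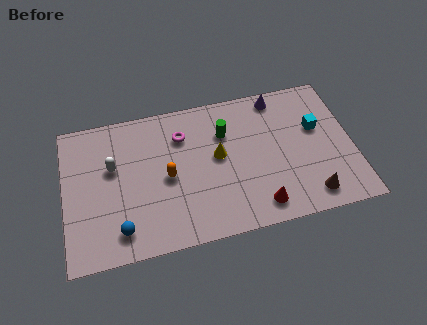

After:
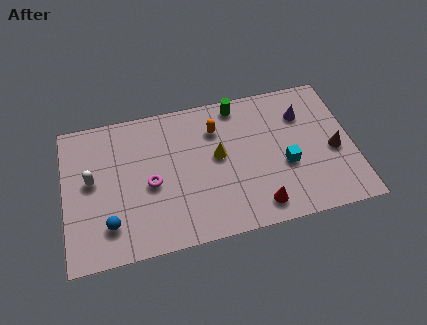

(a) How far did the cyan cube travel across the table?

2.3

The cyan cube was near (11.9, 4.8) before and (10.3, 3.1) after, so it travelled √(1.6² + 1.7²) ≈ 2.3 units.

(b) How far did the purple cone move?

1.6

The purple cone moved from about (10.2, 6.9) to (11.3, 5.7), a distance of √(1.1² + 1.2²) ≈ 1.6.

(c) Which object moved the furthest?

the orange capsule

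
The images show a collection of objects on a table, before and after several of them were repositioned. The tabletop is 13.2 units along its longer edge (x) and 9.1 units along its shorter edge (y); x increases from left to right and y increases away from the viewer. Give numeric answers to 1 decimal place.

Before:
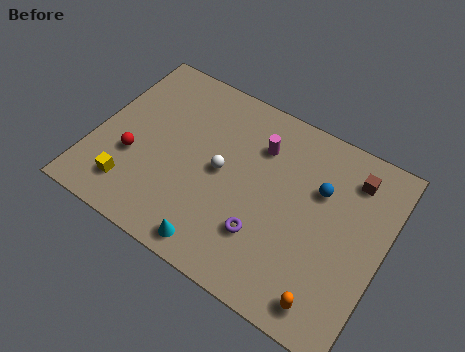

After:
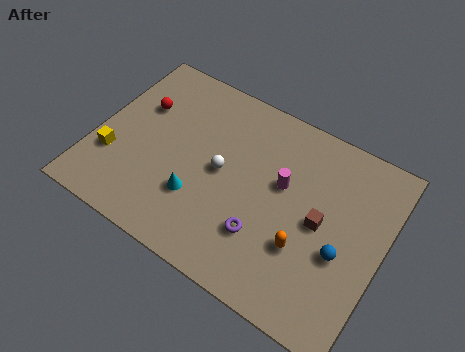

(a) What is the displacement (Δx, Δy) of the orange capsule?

(-1.4, 1.8)

The orange capsule was at about (11.3, 1.2) and moved to about (9.9, 3.0).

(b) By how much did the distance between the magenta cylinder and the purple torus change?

-1.4

Before: roughly 4.2 units apart; after: 2.8. That's 1.4 units closer together.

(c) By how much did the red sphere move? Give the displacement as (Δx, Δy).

(-0.2, 2.7)

The red sphere was at about (1.9, 3.3) and moved to about (1.7, 6.0).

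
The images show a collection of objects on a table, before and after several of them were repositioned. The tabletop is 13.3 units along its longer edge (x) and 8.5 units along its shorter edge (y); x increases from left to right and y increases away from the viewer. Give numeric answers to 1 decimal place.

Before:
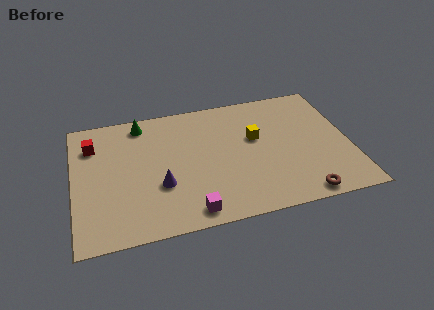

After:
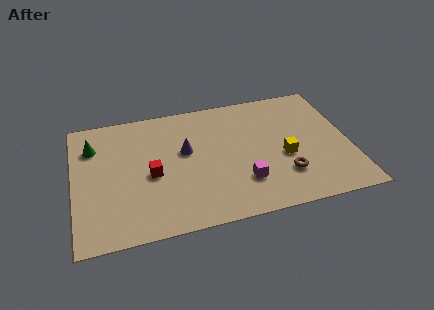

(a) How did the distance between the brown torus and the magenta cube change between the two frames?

-3.3

Before: roughly 5.3 units apart; after: 2.0. That's 3.3 units closer together.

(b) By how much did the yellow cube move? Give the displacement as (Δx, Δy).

(1.3, -1.6)

The yellow cube was at about (8.8, 5.1) and moved to about (10.1, 3.5).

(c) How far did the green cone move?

2.6

From (3.4, 7.4) to (1.0, 6.3), the green cone covered √(2.4² + 1.1²) ≈ 2.6 units.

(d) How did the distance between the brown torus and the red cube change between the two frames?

-4.7

The distance was about 11.2 in the first image and 6.5 in the second, so they moved 4.7 units closer together.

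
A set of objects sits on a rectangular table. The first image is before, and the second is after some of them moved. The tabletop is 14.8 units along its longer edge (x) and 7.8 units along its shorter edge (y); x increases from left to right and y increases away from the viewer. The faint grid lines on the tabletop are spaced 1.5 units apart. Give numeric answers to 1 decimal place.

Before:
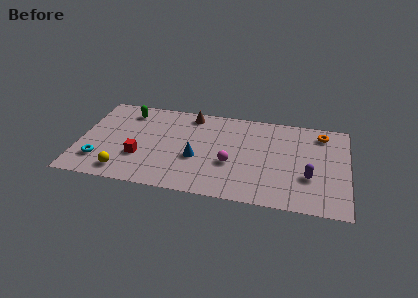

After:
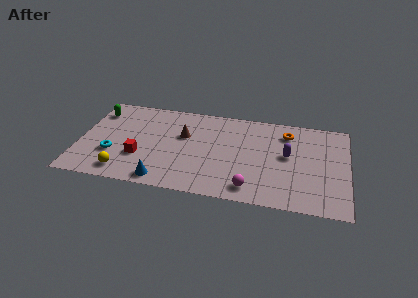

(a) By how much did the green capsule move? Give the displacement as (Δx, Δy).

(-1.7, -0.3)

The green capsule started near (2.5, 6.4) and ended near (0.8, 6.1).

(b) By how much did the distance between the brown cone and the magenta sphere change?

+0.9

They were about 4.5 units apart before and 5.4 after — 0.9 units further apart.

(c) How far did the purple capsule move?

2.0

The purple capsule moved from about (12.7, 2.7) to (11.5, 4.3), a distance of √(1.2² + 1.6²) ≈ 2.0.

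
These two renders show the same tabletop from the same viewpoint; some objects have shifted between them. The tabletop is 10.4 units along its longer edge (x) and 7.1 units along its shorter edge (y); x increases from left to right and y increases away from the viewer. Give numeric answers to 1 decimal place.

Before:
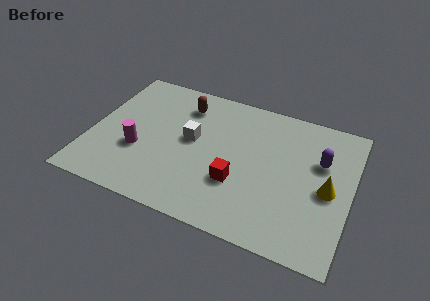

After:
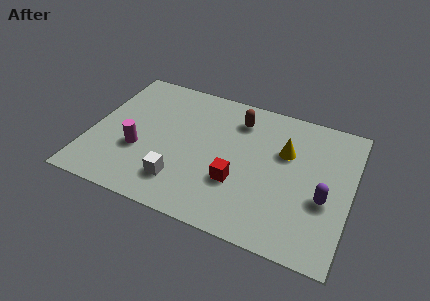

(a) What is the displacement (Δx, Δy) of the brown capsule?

(2.2, 0.0)

From the two frames, the brown capsule sits at roughly (3.5, 5.6) before and (5.7, 5.6) after.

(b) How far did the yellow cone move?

2.2

From (9.5, 3.3) to (7.7, 4.6), the yellow cone covered √(1.8² + 1.3²) ≈ 2.2 units.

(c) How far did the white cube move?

2.3

From (4.0, 3.9) to (3.8, 1.6), the white cube covered √(0.2² + 2.3²) ≈ 2.3 units.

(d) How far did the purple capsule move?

1.8

The purple capsule moved from about (9.1, 4.6) to (9.4, 2.8), a distance of √(0.3² + 1.8²) ≈ 1.8.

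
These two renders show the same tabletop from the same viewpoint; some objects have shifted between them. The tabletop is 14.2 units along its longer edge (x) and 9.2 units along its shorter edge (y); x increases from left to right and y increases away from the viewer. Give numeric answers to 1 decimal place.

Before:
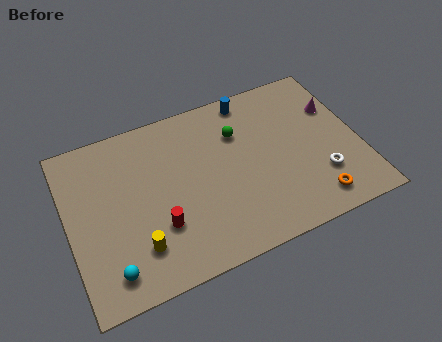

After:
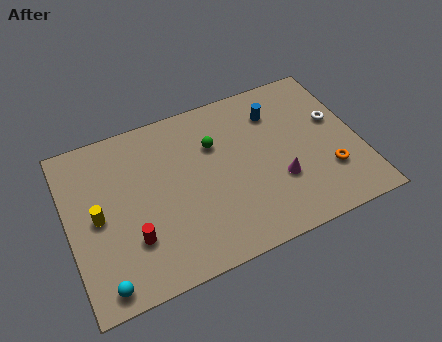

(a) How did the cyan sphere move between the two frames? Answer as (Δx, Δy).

(-0.4, -0.5)

The cyan sphere started near (1.7, 1.5) and ended near (1.3, 1.0).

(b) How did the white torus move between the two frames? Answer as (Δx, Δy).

(1.1, 2.9)

The white torus started near (12.1, 2.6) and ended near (13.2, 5.5).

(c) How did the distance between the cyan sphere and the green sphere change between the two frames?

-0.4

Before: roughly 8.4 units apart; after: 8.0. That's 0.4 units closer together.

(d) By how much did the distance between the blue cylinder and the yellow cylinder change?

+0.7

They were about 8.6 units apart before and 9.3 after — 0.7 units further apart.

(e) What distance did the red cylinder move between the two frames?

1.3

The red cylinder moved from about (4.2, 2.9) to (2.9, 2.7), a distance of √(1.3² + 0.2²) ≈ 1.3.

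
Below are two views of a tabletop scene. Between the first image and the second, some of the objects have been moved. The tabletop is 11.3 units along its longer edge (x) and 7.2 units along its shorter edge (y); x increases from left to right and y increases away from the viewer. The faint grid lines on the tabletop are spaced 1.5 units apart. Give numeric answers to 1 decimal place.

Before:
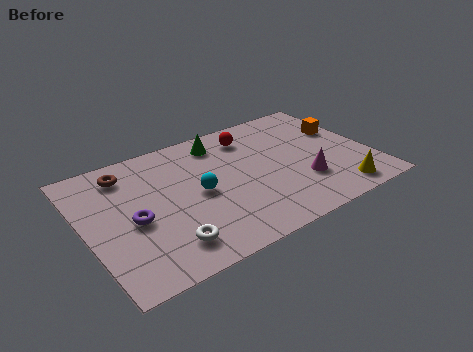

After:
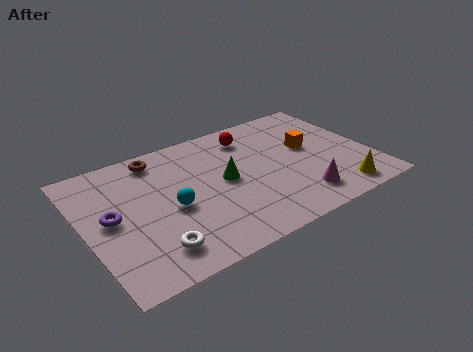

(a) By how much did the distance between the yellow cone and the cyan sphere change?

+0.9

Before: roughly 5.8 units apart; after: 6.7. That's 0.9 units further apart.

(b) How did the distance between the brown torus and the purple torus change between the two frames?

+0.6

The distance was about 2.7 in the first image and 3.3 in the second, so they moved 0.6 units further apart.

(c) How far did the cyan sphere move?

1.1

The cyan sphere was near (4.4, 3.5) before and (3.3, 3.2) after, so it travelled √(1.1² + 0.3²) ≈ 1.1 units.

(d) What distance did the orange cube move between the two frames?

1.6

The orange cube moved from about (10.5, 4.6) to (9.0, 4.1), a distance of √(1.5² + 0.5²) ≈ 1.6.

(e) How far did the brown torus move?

1.3

The brown torus was near (1.9, 5.9) before and (3.2, 6.2) after, so it travelled √(1.3² + 0.3²) ≈ 1.3 units.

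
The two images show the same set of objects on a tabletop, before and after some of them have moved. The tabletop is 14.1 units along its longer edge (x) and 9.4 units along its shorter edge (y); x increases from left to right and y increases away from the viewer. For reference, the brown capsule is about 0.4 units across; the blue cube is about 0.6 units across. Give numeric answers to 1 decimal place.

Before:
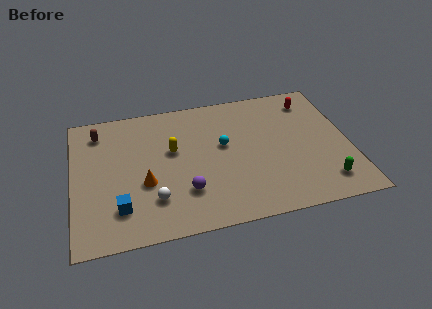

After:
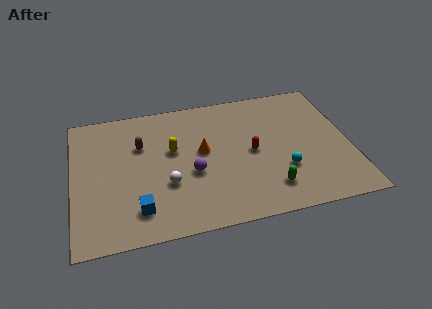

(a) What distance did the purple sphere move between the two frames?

1.3

From (5.6, 2.6) to (6.0, 3.8), the purple sphere covered √(0.4² + 1.2²) ≈ 1.3 units.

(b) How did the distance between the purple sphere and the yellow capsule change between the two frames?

-1.0

Before: roughly 3.0 units apart; after: 2.0. That's 1.0 units closer together.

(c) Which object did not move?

the yellow capsule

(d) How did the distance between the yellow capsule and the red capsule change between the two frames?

-3.5

Before: roughly 7.6 units apart; after: 4.1. That's 3.5 units closer together.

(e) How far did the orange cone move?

3.4

The orange cone was near (3.6, 3.6) before and (6.6, 5.2) after, so it travelled √(3.0² + 1.6²) ≈ 3.4 units.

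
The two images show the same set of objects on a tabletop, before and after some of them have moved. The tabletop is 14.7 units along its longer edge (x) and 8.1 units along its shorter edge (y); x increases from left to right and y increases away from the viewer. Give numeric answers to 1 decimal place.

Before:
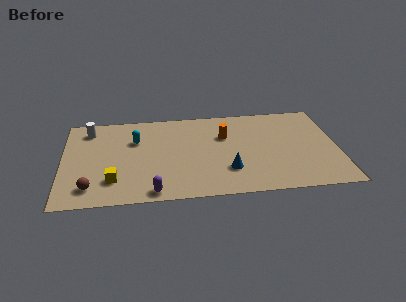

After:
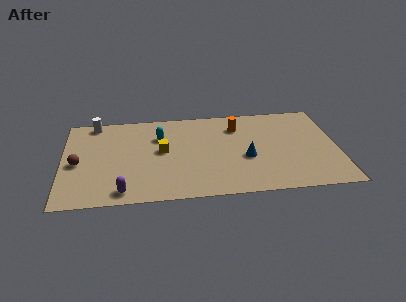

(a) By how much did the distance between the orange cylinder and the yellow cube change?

-2.4

The distance was about 6.9 in the first image and 4.5 in the second, so they moved 2.4 units closer together.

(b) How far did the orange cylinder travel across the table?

1.1

The orange cylinder moved from about (8.7, 5.4) to (9.4, 6.2), a distance of √(0.7² + 0.8²) ≈ 1.1.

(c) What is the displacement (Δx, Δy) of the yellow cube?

(2.6, 2.4)

The yellow cube started near (2.7, 2.0) and ended near (5.3, 4.4).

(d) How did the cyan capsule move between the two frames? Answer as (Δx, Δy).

(1.3, 0.2)

The cyan capsule started near (3.9, 5.5) and ended near (5.2, 5.7).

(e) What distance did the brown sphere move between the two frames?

2.3

The brown sphere moved from about (1.5, 1.5) to (0.8, 3.7), a distance of √(0.7² + 2.2²) ≈ 2.3.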